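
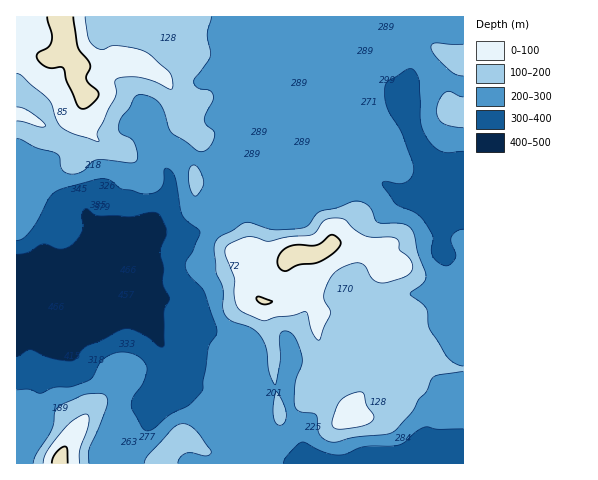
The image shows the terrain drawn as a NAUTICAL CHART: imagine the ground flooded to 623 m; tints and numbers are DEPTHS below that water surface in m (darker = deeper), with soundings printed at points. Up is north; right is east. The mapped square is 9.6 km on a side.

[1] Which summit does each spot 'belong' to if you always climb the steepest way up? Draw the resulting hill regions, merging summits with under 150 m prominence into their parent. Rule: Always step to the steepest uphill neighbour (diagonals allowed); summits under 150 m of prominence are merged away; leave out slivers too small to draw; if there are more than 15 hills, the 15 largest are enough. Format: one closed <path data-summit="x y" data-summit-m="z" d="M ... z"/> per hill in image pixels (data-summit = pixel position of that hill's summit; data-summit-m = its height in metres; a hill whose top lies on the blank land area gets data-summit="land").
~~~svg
<path data-summit="land" d="M372 60l-105 105-25 11-10 6-13 21-1 14-8 9-21 8-42-1-5 3-17 19-71 29-14 14-5 12 20 0 68-28 9 5 5 6 4 12 10 16 10 22 7 5 14 4 7 6 1 10-4 8-35 34-2 11-6 10-22 17-1 16 314-1 6-14-8-1-1-21 25-29 8-2 0-106-12-5-9-41 5-27 9-18 7-9 0-18-23-3-13-8-14-24-7-22-9-14-4-13-20-22z"/><path data-summit="land" d="M411 16l-394 0-1 296 18-3 6-11 14-14 71-29 17-19 5-3 42 1 21-8 8-9 1-14 13-21 10-6 25-11 105-105 2 6 20 22 3 6 10-12 7-21-5-22 3-7z"/><path data-summit="land" d="M123 282l-68 28-24-1-15 4 1 151 102 0 2-16 22-17 6-10 2-11 38-38 1-10-2-6-27-13-10-22-10-16-4-12-5-6z"/><path data-summit="463 56" data-summit-m="498" d="M463 16l-51 1 0 15-3 7 5 22-7 21-11 13 4 10 7 10 7 22 14 24 13 8 18 2 5 0z"/>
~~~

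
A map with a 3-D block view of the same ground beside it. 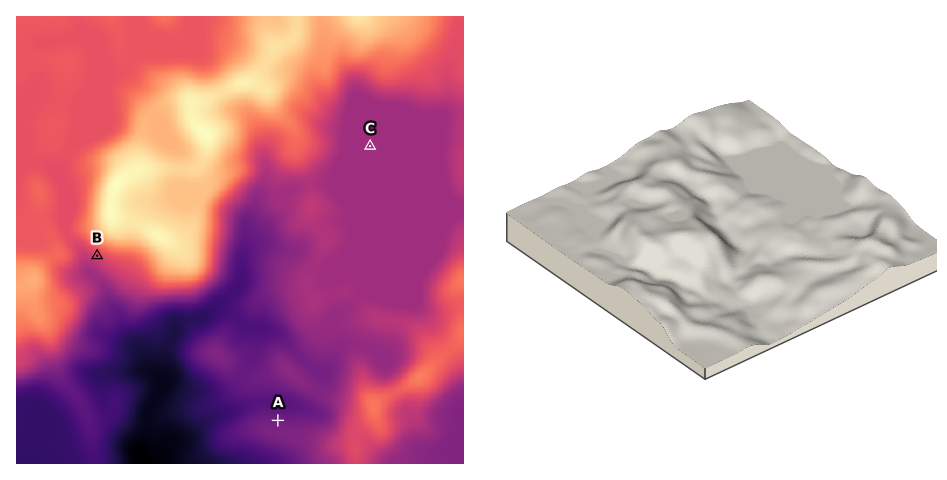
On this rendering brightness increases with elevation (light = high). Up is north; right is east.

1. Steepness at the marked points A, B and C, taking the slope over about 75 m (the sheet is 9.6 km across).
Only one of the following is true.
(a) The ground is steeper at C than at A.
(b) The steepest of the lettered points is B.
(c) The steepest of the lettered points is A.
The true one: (b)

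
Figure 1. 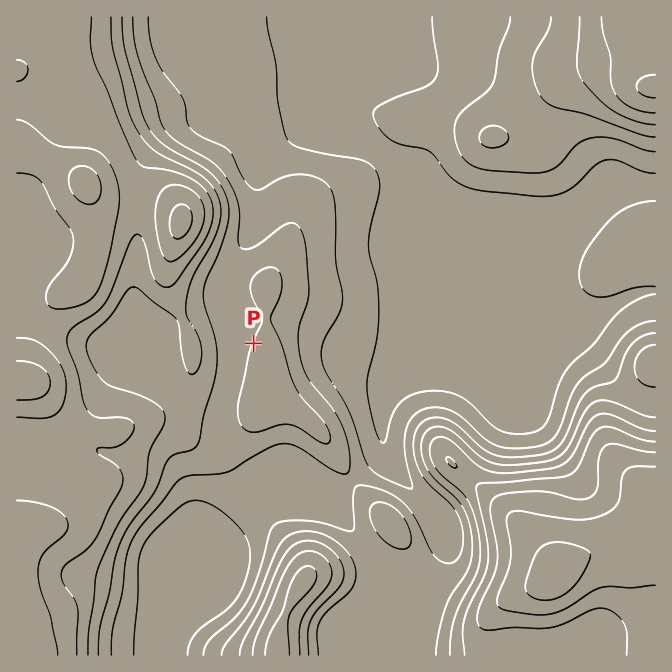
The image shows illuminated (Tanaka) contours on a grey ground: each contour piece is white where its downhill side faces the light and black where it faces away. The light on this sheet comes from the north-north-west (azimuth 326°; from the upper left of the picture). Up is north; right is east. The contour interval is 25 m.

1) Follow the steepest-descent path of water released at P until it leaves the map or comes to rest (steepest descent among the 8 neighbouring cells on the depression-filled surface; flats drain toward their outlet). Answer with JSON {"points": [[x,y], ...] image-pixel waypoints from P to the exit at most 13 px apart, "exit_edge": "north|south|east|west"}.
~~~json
{"points": [[254, 343], [240, 343], [229, 332], [229, 318], [229, 305], [229, 292], [229, 278], [234, 265], [240, 252], [249, 238], [254, 225], [255, 212], [255, 198], [255, 185], [255, 172], [268, 158], [282, 145], [295, 132], [307, 118], [320, 105], [322, 92], [322, 78], [322, 65], [322, 52], [322, 38], [322, 25], [322, 17]], "exit_edge": "north"}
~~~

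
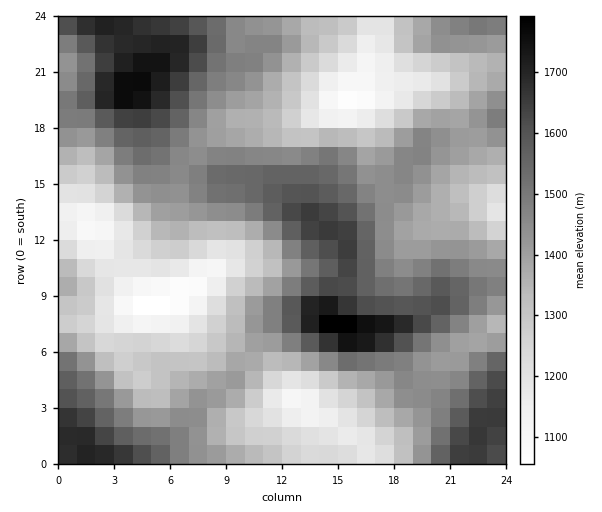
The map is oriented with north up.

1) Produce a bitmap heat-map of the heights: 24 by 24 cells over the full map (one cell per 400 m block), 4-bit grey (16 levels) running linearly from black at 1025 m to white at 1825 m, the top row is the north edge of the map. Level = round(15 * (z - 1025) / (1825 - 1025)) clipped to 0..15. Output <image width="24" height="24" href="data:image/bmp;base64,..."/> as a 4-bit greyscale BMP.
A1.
<image width="24" height="24" href="data:image/bmp;base64,Qk2WAQAAAAAAAHYAAAAoAAAAGAAAABgAAAABAAQAAAAAACABAAATCwAAEwsAABAAAAAAAAAAAAAAABEREQAiIiIAMzMzAERERABVVVUAZmZmAHd3dwCIiIgAmZmZAKqqqgC7u7sAzMzMAN3d3QDu7u4A////AM3cuph2ZURENFisy8y6qZhlVEQzNGeby8upd4hlQyIjRneazLqXZnh2UyI0V4iJvKmFVWZ3ZDRWd4iIq5hlVVVndmeJmZh3mnVERERWd5rN3LmHd1QyIiNGea3u7cuodlUxERJGeb3cu7u6l2UyERElZ5q7qZqqmWQzMzIjRXmrqYiZiEIjRVQzVoq8qHeIdyEjVmZmaKvMqHd3ZCIkZ3eImry7mHdmUzNGiIiZqruqiIdmVFVoiImqqqqpiIh2ZWZ5mYiIiIiYd4iHdoeaqph3ZlVmVniHeJmsy6h2ZlMiNFd3iZre3LmHdlMREjRWeIrO7cqYh1QhEjM1Z4nN3duZiGVDIkRVZpvM3dyoiHZUI1eId7zdzMuoh3ZlM1eImQ=="/>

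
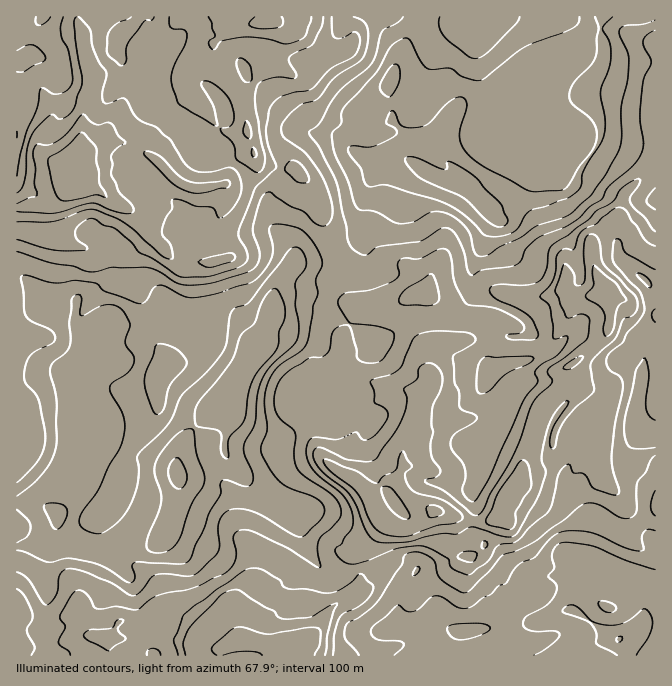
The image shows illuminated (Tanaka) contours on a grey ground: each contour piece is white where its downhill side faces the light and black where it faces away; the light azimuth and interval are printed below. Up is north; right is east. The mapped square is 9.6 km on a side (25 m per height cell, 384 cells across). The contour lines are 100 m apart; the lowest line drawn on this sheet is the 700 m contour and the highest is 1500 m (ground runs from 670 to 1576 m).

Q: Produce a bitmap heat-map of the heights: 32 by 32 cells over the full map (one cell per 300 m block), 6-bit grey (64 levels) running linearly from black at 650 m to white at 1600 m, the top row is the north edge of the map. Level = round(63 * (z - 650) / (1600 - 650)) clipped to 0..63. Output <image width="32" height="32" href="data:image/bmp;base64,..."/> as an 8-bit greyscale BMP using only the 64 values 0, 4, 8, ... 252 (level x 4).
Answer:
<image width="32" height="32" href="data:image/bmp;base64,Qk02CAAAAAAAADYEAAAoAAAAIAAAACAAAAABAAgAAAAAAAAEAAATCwAAEwsAAAABAAAAAAAAAAAAAAEBAQACAgIAAwMDAAQEBAAFBQUABgYGAAcHBwAICAgACQkJAAoKCgALCwsADAwMAA0NDQAODg4ADw8PABAQEAAREREAEhISABMTEwAUFBQAFRUVABYWFgAXFxcAGBgYABkZGQAaGhoAGxsbABwcHAAdHR0AHh4eAB8fHwAgICAAISEhACIiIgAjIyMAJCQkACUlJQAmJiYAJycnACgoKAApKSkAKioqACsrKwAsLCwALS0tAC4uLgAvLy8AMDAwADExMQAyMjIAMzMzADQ0NAA1NTUANjY2ADc3NwA4ODgAOTk5ADo6OgA7OzsAPDw8AD09PQA+Pj4APz8/AEBAQABBQUEAQkJCAENDQwBEREQARUVFAEZGRgBHR0cASEhIAElJSQBKSkoAS0tLAExMTABNTU0ATk5OAE9PTwBQUFAAUVFRAFJSUgBTU1MAVFRUAFVVVQBWVlYAV1dXAFhYWABZWVkAWlpaAFtbWwBcXFwAXV1dAF5eXgBfX18AYGBgAGFhYQBiYmIAY2NjAGRkZABlZWUAZmZmAGdnZwBoaGgAaWlpAGpqagBra2sAbGxsAG1tbQBubm4Ab29vAHBwcABxcXEAcnJyAHNzcwB0dHQAdXV1AHZ2dgB3d3cAeHh4AHl5eQB6enoAe3t7AHx8fAB9fX0Afn5+AH9/fwCAgIAAgYGBAIKCggCDg4MAhISEAIWFhQCGhoYAh4eHAIiIiACJiYkAioqKAIuLiwCMjIwAjY2NAI6OjgCPj48AkJCQAJGRkQCSkpIAk5OTAJSUlACVlZUAlpaWAJeXlwCYmJgAmZmZAJqamgCbm5sAnJycAJ2dnQCenp4An5+fAKCgoAChoaEAoqKiAKOjowCkpKQApaWlAKampgCnp6cAqKioAKmpqQCqqqoAq6urAKysrACtra0Arq6uAK+vrwCwsLAAsbGxALKysgCzs7MAtLS0ALW1tQC2trYAt7e3ALi4uAC5ubkAurq6ALu7uwC8vLwAvb29AL6+vgC/v78AwMDAAMHBwQDCwsIAw8PDAMTExADFxcUAxsbGAMfHxwDIyMgAycnJAMrKygDLy8sAzMzMAM3NzQDOzs4Az8/PANDQ0ADR0dEA0tLSANPT0wDU1NQA1dXVANbW1gDX19cA2NjYANnZ2QDa2toA29vbANzc3ADd3d0A3t7eAN/f3wDg4OAA4eHhAOLi4gDj4+MA5OTkAOXl5QDm5uYA5+fnAOjo6ADp6ekA6urqAOvr6wDs7OwA7e3tAO7u7gDv7+8A8PDwAPHx8QDy8vIA8/PzAPT09AD19fUA9vb2APf39wD4+PgA+fn5APr6+gD7+/sA/Pz8AP39/QD+/v4A////AIBwfIiUiHyEsMTIzMzQ1Kx8aGBYVFBMUFRQRDg0JBgseGh4iJCMgICgwMTEvLzAsHxoVFBMREBEUEQ8ODAoICB4ZHR4eHR8iIykvLispKSooIRoYFhUYFhUUEAsNEA4LGhUaHBkUFxscHyYpJiUjIiUmHxkaHSAaFxQSDw8PDg4VEhUTEBASEhMYHSMkIh8fJCQhGxoiJSIaFhIPDg4PERANDA4PDgsIDhMaICAdGyElKCkmJScmJSMeFhAQFBcWEQwLEREPCwYLERodGhYVGyItNTQzMS0uMiggGhgaHBkOCgsQFBEOCAgOFRYUExQZIzIzMjY0Kiw0LiYhHR8hHRIODQ4TEw4HBQsRERMXGyIuMzIyLSokJjMzKSMkJiIcGhIODRATDgUECwwPFhwiLzAtLzItKSMiKzIrJScnIR4cFg8NDhIRCgcMChEYHCQpJiYrMSwmISEmLisoJycfHRsWDw0NERURCwkJDRcdISEjJCYvLSgkISMrLCooKB0bGRUPDg8SFhYNCAcLGCIiISIjJSsuKCMhISgvKyopIB4XEw8OEBMXGBIMCQoWICIiIiQnKy4oIh0gIyotLSgiHhcSDw4NDxYZFxMLCA0aHyEgHyEmKygiHR0fJzAuJSEeGhcSDQ0QFRcXFhAHBg4YHR8dHSMoKCUhHx8hJi0rIyAaFxIPDhAUFBUWEgsICxUbHh4fICIiIiAfHiIoKjEoIRcTERERFBUTFRUTEAgLFRofISIkJCIeHh4gJCwvMzAlFxUVFRgcGhgdHRoWDg0UGx0dHyMmIRscHh4jLS81KyAaHR4gHx4fJSkqKCIYDxEYGRocHyEgGBUXGR4qLSsiIyIkJSQiIykrKCkpIxoSFBkYFxcZGhwVDhEWHCMrKCUmKSonJCUqLysoKSkiGRcaHRcUEhEUFg8GBQ0TFyImJiAyNDQwMjIuLCssLSYcHSAgFQ8ODQ4LBQMECAoNFB4hGS01Ojo2LywuMjExKSEhJB4SCwoIBQMDBAcLCwoMFR0bKzc8OzQvLzIsKissKSQiGA4KBwQDAwUKDAwMDAoPFRspMzg6NDEwLSgoKjAoIBsUDAoJBwUGCw0NDQwLCwwSGCMsLzQyMCwqJyorMCYdGRQPDAoKCQgMDg0NCwsLCxIZIScpLywsKCksLSovJyEdGBEOCw0OCgoODQwLCgkLEhkhIyQtKykoKi0rLSwqKCYfFxAJDQ8ODg8ODQ0LCAsRGB0fIy0pJigpLC0vKy0sKCchGQ0NEREUFA8NDAwLChAWHh8lLSUkJykrMDAuMDAsKCgfEw8UFhgYFREODAsKERghHycrJiMlKiwwNDY4NzMoIh4YFBUYGRsYFRQSDQsQEg="/>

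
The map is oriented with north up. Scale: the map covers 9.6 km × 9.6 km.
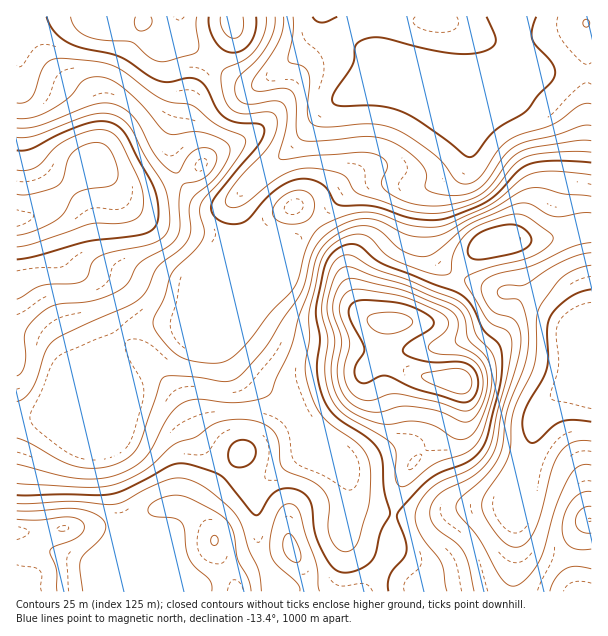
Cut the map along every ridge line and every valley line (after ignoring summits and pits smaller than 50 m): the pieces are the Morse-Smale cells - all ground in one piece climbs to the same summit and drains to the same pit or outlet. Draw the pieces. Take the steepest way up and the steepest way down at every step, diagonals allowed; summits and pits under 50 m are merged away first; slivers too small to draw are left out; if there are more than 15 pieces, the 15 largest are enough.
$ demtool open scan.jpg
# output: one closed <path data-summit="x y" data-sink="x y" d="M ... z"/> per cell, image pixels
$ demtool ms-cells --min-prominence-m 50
<path data-summit="458 381" data-sink="512 17" d="M591 16l-258 0 7 13 11 13 21 12 14 4 36 0 11 2-85 34-16 9-47 51-30 24-17 17-2 12 11 29-14 10-19 20-22 55-4 4-36-1-15 2-12 6-9 9 5 19 13 24 4 4 21-2 9 5 16 19 18 36 25 26 13 9 11 5 7 0 20-17 25-15 3-2-1-24 35 34 8 14 4 25 4 4 10 5 27 6 4-21 9-22 33-38 17-28 2-11 0-15-38-5-25-10-7-7-3-9 1-24 4-4 45-2 9-8 10-28 12-23 11-11 14-8 15-2 37 0 38-11 11-1z"/><path data-summit="17 219" data-sink="512 17" d="M332 16l-11 0-2 11-9 15-32 30-23 13-12-1-22-14-35-27-9-11-6 8-9 4-7 0-18-6-21-12-2-2-1-8-97 1 1 403 22-4 71-70 19-16 23-6 36 1 6-10 20-49 19-20 14-10-11-29 2-12 17-17 30-24 47-51 16-9 85-34-11-2-36 0-14-4-21-12z"/><path data-summit="17 591" data-sink="512 17" d="M116 342l-77 74-23 4 0 171 347 1 22-31 6-12 3-33-2-2-14-2-22-7-4-4-4-25-5-9-38-39 1 24-28 17-20 17-7 0-18-10-31-30-18-36-16-19-9-5-21 2-4-4-13-24z"/><path data-summit="458 381" data-sink="591 396" d="M591 229l-10 0-38 11-37 0-15 2-14 8-11 11-12 23-10 28-9 8-45 2-4 4-1 24 3 9 7 7 25 10 38 5-1 21-9 20-15 21-21 21-10 18-6 19-1 15 30 1 34-9 47-3 18-32 8-29 2-19 2-9 8-11 25-19 19 8 4-1z"/><path data-summit="590 519" data-sink="591 396" d="M572 386l-6 2-17 12-13 16-2 9-4 27-7 22-1 24-6 14-3 80 79-1 0-196z"/><path data-summit="17 591" data-sink="591 396" d="M522 476l-16 29-47 3-34 9-30-1-3 2-1 31-27 42 148 1 4-31 0-49 6-14z"/><path data-summit="231 21" data-sink="512 17" d="M320 16l-140 0-2 19 31 26 25 18 9 5 12 1 23-13 32-30 9-15z"/><path data-summit="458 381" data-sink="512 17" d="M179 16l-65 0 0 8 23 14 18 6 7 0 14-9z"/>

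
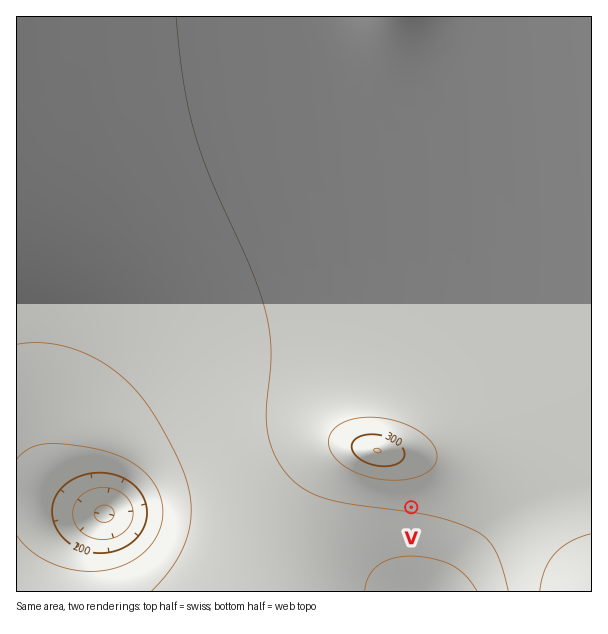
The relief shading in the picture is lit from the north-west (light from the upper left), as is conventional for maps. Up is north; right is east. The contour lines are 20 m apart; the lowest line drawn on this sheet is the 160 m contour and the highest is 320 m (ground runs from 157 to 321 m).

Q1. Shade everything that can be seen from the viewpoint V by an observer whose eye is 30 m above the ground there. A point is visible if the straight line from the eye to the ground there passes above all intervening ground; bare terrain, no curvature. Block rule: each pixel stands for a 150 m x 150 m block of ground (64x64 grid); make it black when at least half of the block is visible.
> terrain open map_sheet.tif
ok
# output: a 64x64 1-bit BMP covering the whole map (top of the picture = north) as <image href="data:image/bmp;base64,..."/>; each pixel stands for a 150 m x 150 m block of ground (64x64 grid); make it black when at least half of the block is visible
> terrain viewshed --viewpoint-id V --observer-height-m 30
<image width="64" height="64" href="data:image/bmp;base64,Qk0+AgAAAAAAAD4AAAAoAAAAQAAAAEAAAAABAAEAAAAAAAACAAATCwAAEwsAAAIAAAAAAAAA////AAAAAAD//////////////////////wB////////8AB////////gAD///////8AAP///////gAAf//////+AAB///////4AAH///////gAAf//////+AAB///////4AAH///////wAAf///////AAB///////+AAP///////+AB//AMH////A//wAAP//////+AAA///////gAAD//////8AAAP//////AAAAf/////4AAAB/////+AAAAH/////wAAAAf////+AAAAB/////gAAAAH////8AAAAAf////gAAAAB////8AAAAAH////gAAAAAf///8AAAAAB////AAAAAAH///4AAAAAAf///AAAAAAB///4AAAAAAH///AAAAAAAf//4AAAAAAB///AAAAAAAH//4AAAAAAAf/+AAAAAAAB//wAAAAAAAH//AAAAAAAAf/8AAAAAAAB//wAAAAAAAH//AAAAAAAAf/8AAAAAAAB//wAAAAAAAH//AAAAAAAAf/8AAAAAAAB//wAAAAAAAH//AAAAAAAAf/8AAAAAAAA//wAAAAAAAD//AAAAAAAAP/8AAAAAAAA//wAAAAAAAD//AAAAAAAAP/8AAAAAAAA//wAAAAAAAD//AAAAAAAAP/8AAAAAAAA//wAAAAAAAD//AAAAAAAAP/8AAAAAAAA//w=="/>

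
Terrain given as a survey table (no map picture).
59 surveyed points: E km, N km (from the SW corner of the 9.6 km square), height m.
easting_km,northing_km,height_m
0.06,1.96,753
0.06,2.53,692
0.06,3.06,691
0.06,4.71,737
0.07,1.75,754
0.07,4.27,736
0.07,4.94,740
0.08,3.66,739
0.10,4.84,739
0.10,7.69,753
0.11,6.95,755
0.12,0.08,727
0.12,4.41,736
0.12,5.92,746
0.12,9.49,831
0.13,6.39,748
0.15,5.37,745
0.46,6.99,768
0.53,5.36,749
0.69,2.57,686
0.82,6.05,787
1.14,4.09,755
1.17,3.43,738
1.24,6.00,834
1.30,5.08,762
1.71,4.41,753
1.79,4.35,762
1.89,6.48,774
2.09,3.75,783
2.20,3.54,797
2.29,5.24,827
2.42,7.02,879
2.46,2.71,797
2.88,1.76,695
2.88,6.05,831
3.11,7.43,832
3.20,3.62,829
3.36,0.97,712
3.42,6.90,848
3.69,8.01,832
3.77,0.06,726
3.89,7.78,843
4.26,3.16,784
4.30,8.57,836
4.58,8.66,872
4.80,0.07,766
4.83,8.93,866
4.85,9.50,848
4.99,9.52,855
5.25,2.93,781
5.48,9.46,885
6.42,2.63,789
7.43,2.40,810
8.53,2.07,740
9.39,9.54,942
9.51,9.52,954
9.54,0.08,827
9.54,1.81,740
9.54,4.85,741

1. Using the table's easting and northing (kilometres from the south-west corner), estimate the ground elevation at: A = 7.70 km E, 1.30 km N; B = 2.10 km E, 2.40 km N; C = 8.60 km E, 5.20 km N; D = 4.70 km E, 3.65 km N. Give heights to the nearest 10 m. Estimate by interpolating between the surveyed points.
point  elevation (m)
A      830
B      770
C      740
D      820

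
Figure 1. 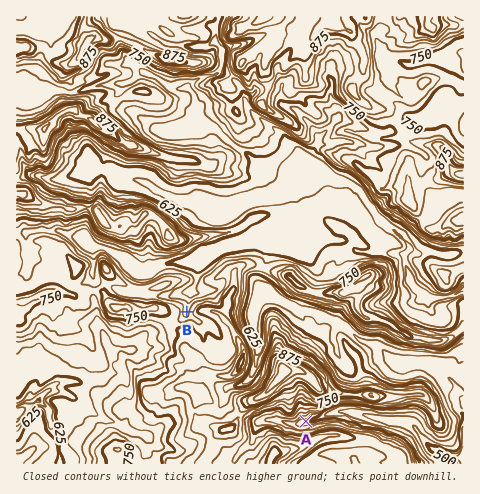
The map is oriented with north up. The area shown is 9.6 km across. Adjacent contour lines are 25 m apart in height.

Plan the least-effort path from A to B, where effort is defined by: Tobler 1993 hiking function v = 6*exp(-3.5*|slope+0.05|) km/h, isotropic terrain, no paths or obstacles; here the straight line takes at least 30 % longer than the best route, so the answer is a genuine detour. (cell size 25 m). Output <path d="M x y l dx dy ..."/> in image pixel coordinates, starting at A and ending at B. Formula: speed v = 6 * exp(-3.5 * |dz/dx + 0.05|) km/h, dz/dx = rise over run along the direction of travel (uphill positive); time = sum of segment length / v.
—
<path d="M306 421l-14 0-12-5-2-3-2-1-25 0-5 2-5 0-18-9-1-1-11-21-1-4-9-18 0-8-2-5 0-4 2-4 0-5-7-14-5-5-2-4"/>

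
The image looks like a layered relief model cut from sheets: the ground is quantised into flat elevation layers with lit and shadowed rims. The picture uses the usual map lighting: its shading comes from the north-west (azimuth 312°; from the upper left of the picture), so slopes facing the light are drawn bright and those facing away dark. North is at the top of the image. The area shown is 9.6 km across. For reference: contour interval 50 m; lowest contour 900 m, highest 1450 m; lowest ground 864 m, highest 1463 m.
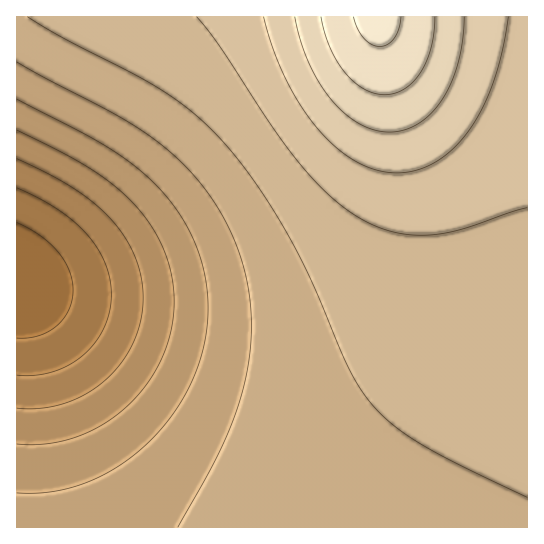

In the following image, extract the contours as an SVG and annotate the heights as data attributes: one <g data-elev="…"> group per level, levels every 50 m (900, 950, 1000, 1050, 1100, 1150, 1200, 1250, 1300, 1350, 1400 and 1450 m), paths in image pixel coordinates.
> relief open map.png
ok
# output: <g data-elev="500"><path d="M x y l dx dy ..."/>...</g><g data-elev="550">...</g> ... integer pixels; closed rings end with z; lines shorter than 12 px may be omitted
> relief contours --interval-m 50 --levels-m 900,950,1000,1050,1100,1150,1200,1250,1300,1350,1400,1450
<g data-elev="900"><path d="M17 222l23 13 18 17 11 18 4 20-1 11-3 9-6 9-6 7-8 5-11 5-21 2"/></g><g data-elev="950"><path d="M17 188l40 21 16 12 14 13 11 15 7 14 5 15 1 16-1 17-6 16-9 15-12 13-14 10-16 7-18 3-18 0"/></g><g data-elev="1000"><path d="M17 159l32 15 25 15 20 14 17 16 14 18 10 20 6 20 2 21-2 23-8 22-12 20-16 18-20 14-22 9-22 4-24 0"/></g><g data-elev="1050"><path d="M17 130l45 22 28 17 25 17 20 19 16 21 13 24 8 25 2 27-3 29-10 28-15 26-20 22-24 18-27 12-29 7-29 0"/></g><g data-elev="1100"><path d="M17 99l65 34 29 17 27 19 23 21 20 27 15 29 9 31 3 32-4 36-11 35-19 33-25 29-30 24-33 17-17 5-18 4-34 1"/></g><g data-elev="1150"><path d="M17 62l106 57 26 16 20 16 24 23 18 24 16 27 12 28 8 30 4 31 0 32-6 33-9 32-13 32-15 31-30 53"/></g><g data-elev="1200"><path d="M27 17l36 21 94 49 26 18 25 21 18 19 19 23 36 55 28 54 40 92 11 20 13 16 21 21 28 19 39 21 66 31"/></g><g data-elev="1250"><path d="M197 17l21 27 53 81 27 37 32 34 15 12 16 11 16 8 17 5 17 3 19 0 32-6 65-21"/></g><g data-elev="1300"><path d="M264 17l9 32 12 29 16 28 17 23 19 19 20 14 20 8 20 3 20-3 18-8 18-13 16-19 14-23 11-26 8-31 6-33"/></g><g data-elev="1350"><path d="M295 17l5 22 8 23 11 20 12 17 14 14 14 11 15 6 16 2 15-2 14-7 12-10 11-14 9-17 7-20 5-23 1-22"/></g><g data-elev="1400"><path d="M321 17l9 30 15 25 9 10 9 7 11 4 11 2 10-2 10-4 8-7 8-10 6-11 4-14 4-30"/></g><g data-elev="1450"><path d="M353 17l5 12 5 9 8 6 8 2 8-1 7-7 5-9 2-12"/></g>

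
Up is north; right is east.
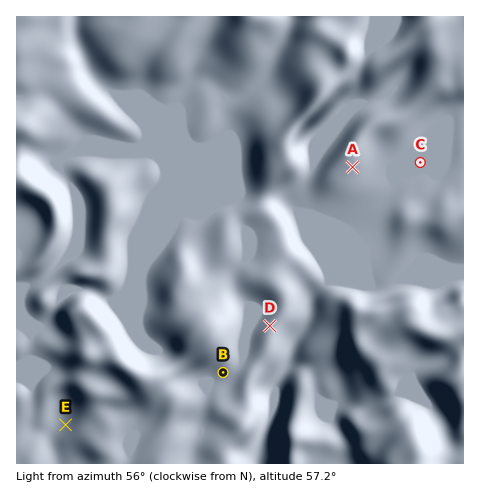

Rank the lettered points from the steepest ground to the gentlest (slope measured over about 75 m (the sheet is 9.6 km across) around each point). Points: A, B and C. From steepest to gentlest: A B C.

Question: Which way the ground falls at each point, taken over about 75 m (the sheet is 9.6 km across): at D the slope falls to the NW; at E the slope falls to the W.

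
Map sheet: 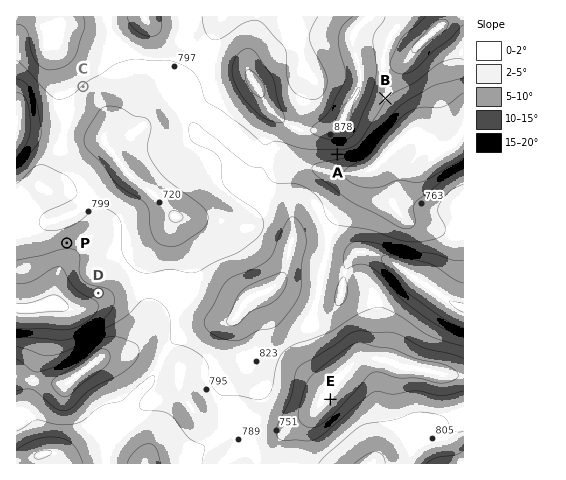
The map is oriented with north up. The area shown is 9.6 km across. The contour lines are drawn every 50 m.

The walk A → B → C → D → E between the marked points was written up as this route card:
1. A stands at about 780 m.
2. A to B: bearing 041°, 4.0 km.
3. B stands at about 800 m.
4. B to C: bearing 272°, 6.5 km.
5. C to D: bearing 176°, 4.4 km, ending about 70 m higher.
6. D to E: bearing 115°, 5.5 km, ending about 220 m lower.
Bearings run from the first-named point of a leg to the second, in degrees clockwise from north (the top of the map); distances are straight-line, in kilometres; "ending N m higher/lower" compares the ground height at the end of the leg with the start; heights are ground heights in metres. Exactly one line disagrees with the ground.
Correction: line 2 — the distance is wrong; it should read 1.6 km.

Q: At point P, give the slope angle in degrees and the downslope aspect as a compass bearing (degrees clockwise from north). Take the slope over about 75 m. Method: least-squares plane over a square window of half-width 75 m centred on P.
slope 7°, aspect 349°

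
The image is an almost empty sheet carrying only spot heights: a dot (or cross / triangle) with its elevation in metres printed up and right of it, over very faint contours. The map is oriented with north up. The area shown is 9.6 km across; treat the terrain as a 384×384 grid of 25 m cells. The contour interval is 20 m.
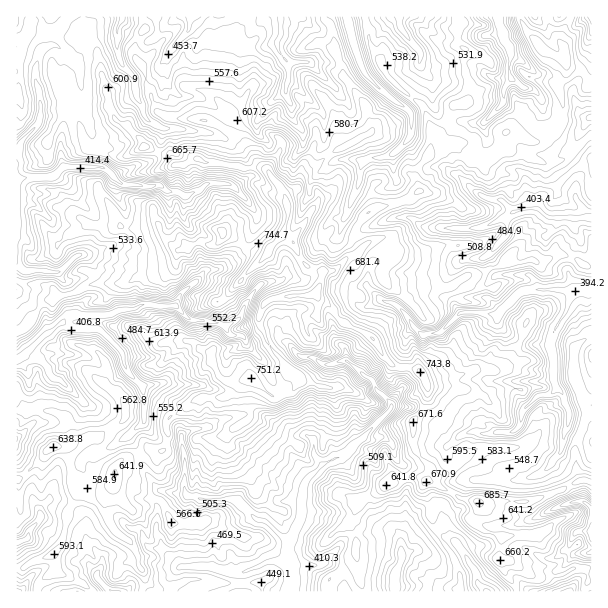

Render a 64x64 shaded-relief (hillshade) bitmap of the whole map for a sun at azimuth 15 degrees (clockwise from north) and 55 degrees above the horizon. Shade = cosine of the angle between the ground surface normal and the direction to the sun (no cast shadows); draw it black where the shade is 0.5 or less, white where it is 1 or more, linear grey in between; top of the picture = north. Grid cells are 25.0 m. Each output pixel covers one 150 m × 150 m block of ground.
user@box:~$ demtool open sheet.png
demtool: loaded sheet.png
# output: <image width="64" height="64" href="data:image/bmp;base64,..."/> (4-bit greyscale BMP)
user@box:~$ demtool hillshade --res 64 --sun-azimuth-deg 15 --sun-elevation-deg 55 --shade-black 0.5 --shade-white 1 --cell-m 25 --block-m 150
<image width="64" height="64" href="data:image/bmp;base64,Qk12CAAAAAAAAHYAAAAoAAAAQAAAAEAAAAABAAQAAAAAAAAIAAATCwAAEwsAABAAAAAAAAAAAAAAABEREQAiIiIAMzMzAERERABVVVUAZmZmAHd3dwCIiIgAmZmZAKqqqgC7u7sAzMzMAN3d3QDu7u4A////ACiXVFrrIUZ6u6mZqqqZiamImYiaqpZ5q7q5MRhkRCJnV5hni8lEVYq7u7u7u7uqqYm6iJqZl5qrq7gxSGd3ZGiXiJu7h3hmqqu7u6mZq8qpmrqImZiZqrqcpBJ3mrqqrLqZmql3iYm6qId3eHZ5qph2iYmqmJqrqJxzR6q7qrzezcqpmZd3e7qGZmaIdneKmGVHmaqpmJl3ulaau6l4q7ybmrmZhlabqWVlZ3d4maqZiHaJqqqHdlmmVmmZh3d7u1iaupmGasqJVmVmeKzMuZmquHmqqnd1aXQkeru7qHerdqqZmYabhohpmZiKzdyHiqqqmZmYd2WJdFiZq8zdlFiHiImYd5dnmIzd3czLh3mamIiIh3d3Z5l3h4iZic3cmJp4modnh5upvd7u7chGmqqWVnmGVmZXl2eJqqmHV7zYmXiYiIiJqqrMy6mZdGiZqYZnm7hTVkVkes3d3cymNGGIiIeamYmpqYmWU0Q1iYmZmKvNuHZlVVe93u7d3dymI6eIiKqZmZqmZ4ZUVEeZmZmbve2YqqiJm6q7u7u7zMqayYeJqqqqmoeGhmVVaJmYiHq92ou7ypq7mIiZmYmsu826h2iaq8uqeHeWZmVniIiWiJu6q5zHi8ypiJiIiIm6vJiIeJmqzMqamZVXZ3d4iIeYZ5q6vZWLu7uqmZmZiLq7iavMupmsy7uqhniId2eIi6h2aKrKVpqprM3d3bmZq6ppvdzLu5is2olnmpl2ZoiZhmVWaaU3mZiavMzMy6qrqWiruszMuXu3lzaJmZh3d2VUVEUlh3mpmYiIdXvKupuYh4mbzcupmaeoRFVomYYzM0RDVDFam7mJmYdmmbvMuoiqqrzcqIm7qKmHZlZ4cxACQyRSNWqHhnmYh3qpnN3Haby83thmesy6u7u6l2ZUZSIRFDN8siRVeIiIq6hazbV6zM3tdGec3Zm7u7mIdmm5dSV4i91QNUeZmau7uaisg5vczbZGir3oNXiHZWmZq6iJnO3d5wARObqrqqqZqapVq9vKZGm7vbI0RmVWq6rMmL3u7v2AA0WMy7u6mYh3mmiru7h4q7rMdYdlZni8zdt63tt6xQAJzM3Lu8y7uqqqeKuKqJmZrNtWZnZni7zetYzZQDZhAWzd7t27zMzLzcpoqUaamLze1SNHmIrN3uxVvIIViDIlu83v7svM3duqqXmoY3qt7u1jNay73u7+xCi5Znh0AnvLvNq8y7zeyYeJmrqXV5y7uYmt7c3/7sd1SZh3h3Ra3tusYUfN3NyYmHiru6p0SJh3rN7t7+hCAnZoh3iYl83t3cgnhZ3Lqqq6h5u8u5VEVUNHmrzNYRATOHhmV4mLzLzdkou5Zoh3q83Kq7y6mIVEVCABIQNXiaYziqmIiay6qpU3u7plZmR6zu26u5mrzJd3ZDIAAEq7qUCLzMu7qqm4NIq6qYh3d1erqpmZvM3smYmZh2VjF5mplSeau6uHiZdpqqqqupmrl3ZFeGXLu5mauqqpmYZSWJqqMUeXi7l4eJmZmqvMzLqHU1aHRYZkN7y6qZmZh2MzR4mFWHfN7ah5qYiaqqvdyndnmYaJiYVleYmamZh3ZTEUaamHat7tyoiamqqph4i7uqvLmruqh5dEZniYh3maZkR6u6aKvMzLuZmrzMy6mXvLvMy8ypdouXZmZnh3q82oiJu7uamKurrMy7zN3u7tysu7vMy6hnu5iImImYjM25m7uruqq3iqu6vN3Lqqqaq8u8y8zLx3qoibqZu5is3bvMzMuYmcpoq6mIq6ZVRDNHqs3MqpqomoiruYrJic3dy7vd2nV6vIeKuql2RFRFibupm6lmiHiYm8yoncvO7ty7vO61RYucuYi7vLqHZnnN2pZnd3iYWJrN24m+7u7rhmm961R3vazMqKu7zKmqu8t0RndmiZh5q826ve25dDAAI3hjR3ne29y6m6u7m8zMpiRmd2V4iJh3aaze6SIzEBIxAAJofO7bzMy7zcqsy7pkV4iGZnd4p2RGh3ZAFGZ3iGZomrnNzdy6vLrN27yphlaJh3Z4iHinZ4dSIiR2NJvMzd3dzO6q3LqYdomry6mIiaqXeImZmIWJmHeJmZh5vd3u7cu926rMq5h1VVnKqqmaq5mZmYmqdKq4iKqYd77t3dy6qs7K7dqrq6mIh7mKqrvLmZqqmJuVe6mJqYZ53sqZh4mrzc3uubu7y6q6qIu7u8u7q7upmshpmYmpZr3cZoiJq7u73d2qyry6vN23nLmZi8y6u6qaqYmImqh6zdiLu7zKq6rN3Ku5zKnO7oS8mYh3y6u7mahpqniaqIu8x7zLu6q7qZzamorLi97XKMurqpibrdqJp1q5aKqoi6uovKmqvMy4eLqXnbiu7EKMy7u6upvdpmmXa7h5qpiczJnLmbzMzMupmnnceN7DKszKqprMm8ZniXiKqIqqmLzbaruszMzMzMy6rdh73UKbzLmYm7mKd4d4ebqZmrqZzNZqq7vMzMzN3cmrh5zZJ6qrqIiZh5qqRGiaupmrqZrMpquay7u7u7zdtmVnnMVau7uHd4mry6MmmavKmKqJmsypu7msu7u6u7uXh3m8tIvN2VaIrN3bUVq6u8qZmZmqu6qpupvLqqqrqqqruryVrM21aZmrzMgSrLvKupqqqqqpqpmrqsu7qqu6qaupzHa8zHeqmZmatRfcvMy6msuqmqi6q6rLu7u6qrqpqnnMZ7zKermZmZuzG+vNvM"/>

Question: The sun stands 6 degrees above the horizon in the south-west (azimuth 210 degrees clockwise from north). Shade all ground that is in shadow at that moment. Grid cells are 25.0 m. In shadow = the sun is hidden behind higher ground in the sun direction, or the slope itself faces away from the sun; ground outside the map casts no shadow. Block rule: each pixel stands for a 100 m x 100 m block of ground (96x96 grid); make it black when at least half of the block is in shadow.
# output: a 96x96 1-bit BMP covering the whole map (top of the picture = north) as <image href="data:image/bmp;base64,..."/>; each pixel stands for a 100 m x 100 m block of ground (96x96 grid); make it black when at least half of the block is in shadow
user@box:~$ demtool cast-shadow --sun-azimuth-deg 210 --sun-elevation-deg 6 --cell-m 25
<image width="96" height="96" href="data:image/bmp;base64,Qk2+BAAAAAAAAD4AAAAoAAAAYAAAAGAAAAABAAEAAAAAAIAEAAATCwAAEwsAAAIAAAAAAAAA////AAAAAAAABgAAAAAAHgAcCAAAHgHAAAAAHgC8EAAAfgH///AADgM4AAAB/gf///h8ByQ4A/CB/gf/8Pg8AAA4CN/h8AfAADgAARBwd//4pA+AIAAAAxBw/j/+wA+AAAAAAQDgfDt6gB+AADAAYAHAEB8ggD8AA/BAcAAAYD8EAH8AD/A4MAAD/z8AAPsAH/A4AAAAf8MAAMY/n+AAAAAAP/EwAAB//8YAAAAAE/8gAB5//h4AAAAAAP8AAD7//B4AAAAf/D8AADf//AIB4AB//4YAAAf/MBgP4AH///AAAAY4ADA/5Af///iAAExYACA/zZ/////AAEAYAAAf3+M////AAcAQAAAP24eD//uAA/AwAADH84+B//cAAfA4BgDD5x/wQPcPgPvwDADB/x//4HcP4H8wAAPAfgH/+HsP/D83gAHAIAB/+HgP/h5zgAAACBAP/DgD/w4AEGAABwAGPfgA/xwAAMAAA+AAffgD/hxAAAAAA+AAf/gH/jwAAAAADAAA//hv+Dx4AAAAPAAB9/B/8H//4DAA/EAG4/D/wP//gGA/+Ad///H/gfwAAOD/+A///+P/hvgAIeH/+A/AB+P+D/AAIef/8P//A+d8ff4Af+//4///8+M78/AAf8//x////8M4B+ABf5/PB////8EeP+AD/z4fD////8AO/8GP/jx8H///88wD/4ff/nhgP///4ewB/5///HAZ////4e0Af////CAb////4/8AP///ngCX////8DcAAP/8DgAX//////MAAA/8RgAP//////sBAAA6wP8f///+f/sDwAAfwP////x+H/gP8AAH4H/f8fkfg/D/wAAAPB/f8/vD/BD/jAAA/A4bsfn8YHD//AAQAAB8ADH/AAAA/AAAAAD+AAD/AQIwfAAAAAH/ACAfj55gAAAAAAH/gPgD9/4AAAAtg2P/4P////4CAABfD2X///////4GAAD+Pyb/////7/8OACD/+wP/3/////8MGGH//4P/j/+H//8YOGH//4O/w/gH//gwcOH/fwf//AA/5wQP4c//fwf3/4D/wwwB4////wf7/4P/gBgfw////g/7/5/8AAA/z//h/p//55/4AAAf/+AAAD///z/wEAAD/8wAAD///3/gcAAB/wAwfn/////AAAECAAAz/////+MAAYADAAD/////x+AAAAADCAf////8A/ACAAAyAAf////8AfAGAAAYAA//////A+A+AAIYAB//////z+J+MAMAAH/D////n+Y/4A8QAP//////n+4D444wAP/3////n84B5wxwAf//////v94A7xxwAf//f////7/D3xh4Af/g/////37B/xjwAf/n/////v5P/hBwAfvP/////f4P+AFwA/vf////+/wP5gFwQ/Pf////8/gM7AcQw+XP////4PgB+A8Bg+zv////4/gD8A8DA+5///8n7/Af8E8AB+8///8H3+A/4N8AB/Oe//833+A/478AA/HOD/9n38wf5/8EAff+Af+Hn9gP5/8ez+c+cP+Pn/A/z/8="/>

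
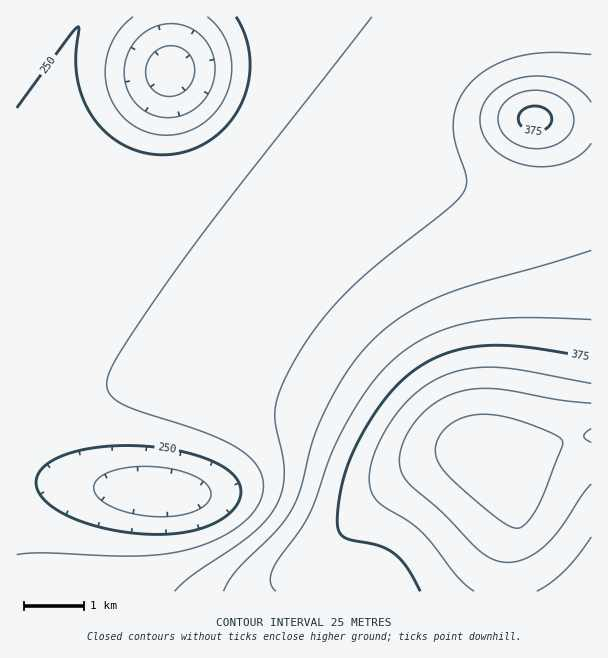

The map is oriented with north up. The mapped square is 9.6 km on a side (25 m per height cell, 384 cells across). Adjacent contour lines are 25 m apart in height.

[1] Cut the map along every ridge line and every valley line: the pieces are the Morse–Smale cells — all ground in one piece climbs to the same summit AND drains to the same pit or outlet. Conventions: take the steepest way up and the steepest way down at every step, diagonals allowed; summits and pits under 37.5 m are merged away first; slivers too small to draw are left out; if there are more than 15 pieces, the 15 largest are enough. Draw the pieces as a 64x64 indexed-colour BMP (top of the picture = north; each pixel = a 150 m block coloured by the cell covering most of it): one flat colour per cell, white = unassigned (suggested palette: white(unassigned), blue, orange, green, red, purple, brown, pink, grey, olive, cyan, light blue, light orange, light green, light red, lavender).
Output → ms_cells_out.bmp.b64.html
<image width="64" height="64" href="data:image/bmp;base64,Qk12CAAAAAAAAHYAAAAoAAAAQAAAAEAAAAABAAQAAAAAAAAIAAATCwAAEwsAABAAAAAAAAAA////ALR3HwAOf/8ALKAsACgn1gC9Z5QAS1aMAMJ34wB/f38AIr28AM++FwDox64AeLv/AIrfmACWmP8A1bDFACIiIiIiIiIiIiIiIiIiIiERERERERERERERERERERERIiIiIiIiIiIiIiIiIiIiIhEREREREREREREREREREREiIiIiIiIiIiIiIiIiIiIiERERERERERERERERERERESIiIiIiIiIiIiIiIiIiIiIhERERERERERERERERERERIiIiIiIiIiIiIiIiIiIiIiIREREREREREREREREREREiIiIiIiIiIiIiIiIiIiIiIiERERERERERERERERERESIiIiIiIiIiIiIiIiIiIiIiIhERERERERERERERERERIiIiIiIiIiIiIiIiIiIiIiIiIREREREREREREREREREiIiIiIiIiIiIiIiIiIiIiIiIiERERERERERERERERESIiIiIiIiIiIiIiIiIiIiIiIiIhERERERERERERERERIiIiIiIiIiIiIiIiIiIiIiIiIiIREREREREREREREREiIiIiIiIiIiIiIiIiIiIiIiIiIiIRERERERERERERESIiIiIiIiIiIiIiIiIiIiIiIiIiIiERERERERERERERIiIiIiIiIiIiIiIiIiIiIiIiIiIiIiEREREREREREREiIiIiIiIiIiIiIiIiIiIiIiIiIiIiIiERERERERERESIiIiIiIiIiIiIiIiIiIiIiIiIiIiEREhERERERERERIiIiIiIiIiIiIiIiIiIiIiIiIiIREREREREREREREREiIiIiIiIiIiIiIiIiIiIiIiIiERERERERERERERERESIiIiIiIiIiIiIiIiIiIiIiIhERERERERERERERERERIiIiIiIiIiIiIiIiIiIiIiIREREREREREREREREREREiIiIiIiIiIiIiIiIiIiIiERERERERERERERERERERESIiIiIiIiIiIiIiIiIiERERERERERERERERERERERERERERIiIiIiIiIiIhEREREREREREREREREREREREREREREREREREREREREREREREREREREREREREREREREREREREREREREREREREREREREREREREREREREREREREREREREREREREREREREREREREREREREREREREREREREREREREREREREREREREREREREREREREREREREREREREREREREREREREREREREREREREREREREREREREREREREREREREREREREREREREREREREREREREREREREREREREREREREREREREREREREREREREREREREREREREREREREREREREREREREREREREREREREREREREREREREREREREREREREREREREREREREREREREREREREREREREREREREREREREREREREREREREREREREREREREREREREREREREREREREREREREREREREREREREREREREREREREREREREREREREREREREREREREREREREREREREREREREREREREREREREREREREREREREREREREREREREREREREREREREREREREREREREREREREREREREREREREREREREREREREREREREREREREREREREREREREREREREREREREREREREREREREREREREREREREREREREREREREREREREREREREREREREREREREREREREREREREREREREREREREREREREREREREREREREREREREREREREREREREREREREREREREREREREREREREREREREREREREREREREREREREREREREREREREREREREREREREREREREREREREREREREREREREREREREREREREREREREREREREREREREREREREREREREREREREREREREREREREREREREREREREREREREREREREREREREREREzMzMzMzERERERERERERERERERERERERERERERERETMzMzMzMzMzEREREREREREREREREREREREREREREREzMzMzMzMzMzMREREREREREREREREREREREREREREREzMzMzMzMzMzMxEREREREREREREREREREREREREREREzMzMzMzMzMzMzERERERERERERERERERERERERERERMzMzMzMzMzMzMzMRERERERERERERERERERERERERERMzMzMzMzMzMzMzMxERERERERERERERERERERERERERMzMzMzMzMzMzMzMzERERERERERERERERERERERERERMzMzMzMzMzMzMzMzMRERERERERERERERERERERERETMzMzMzMzMzMzMzMzMxERERERERERERERERERERERETMzMzMzMzMzMzMzMzMzERERERERERERERERERERERETMzMzMzMzMzMzMzMzMzMRERERERERERERERERERERETMzMzMzMzMzMzMzMzMzMxEREREREREREREREREREREzMzMzMzMzMzMzMzMzMzMzERERERERERETMREREREREzMzMzMzMzMzMzMzMzMzMzMRERERERERERMzMzMREREzMzMzMzMzMzMzMzMzMzMzMxEREREREREREzMzMzMzMzMzMzMzMzMzMzMzMzMzMzMzERERERERERERMzMzMzMzMzMzMzMzMzMzMzMzMzMzMzMREREREREREREzMzMzMzMzMzMzMzMzMzMzMzMzMzMzMxERERERERERETMzMzMzMzMzMzMzMzMzMzMzMzMzMzMz"/>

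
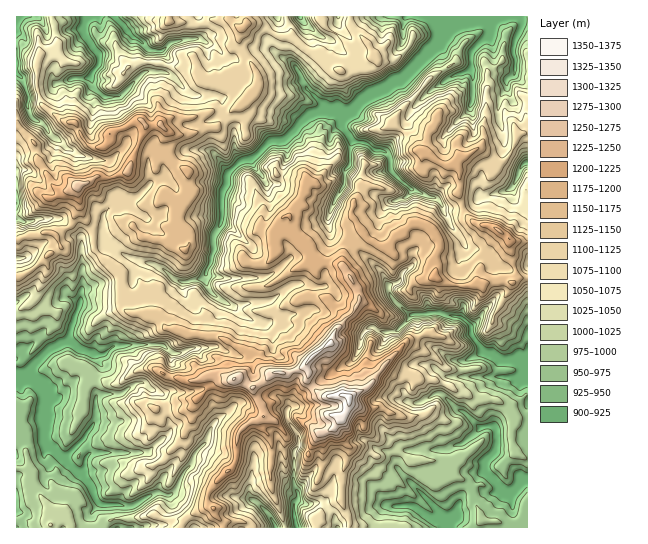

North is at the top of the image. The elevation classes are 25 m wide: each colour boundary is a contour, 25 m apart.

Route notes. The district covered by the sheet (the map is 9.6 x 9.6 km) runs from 900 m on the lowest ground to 1360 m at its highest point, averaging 1070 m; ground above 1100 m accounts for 37.5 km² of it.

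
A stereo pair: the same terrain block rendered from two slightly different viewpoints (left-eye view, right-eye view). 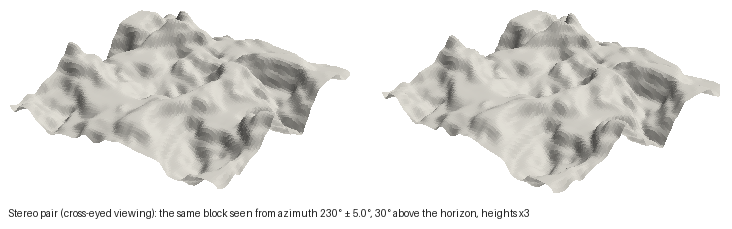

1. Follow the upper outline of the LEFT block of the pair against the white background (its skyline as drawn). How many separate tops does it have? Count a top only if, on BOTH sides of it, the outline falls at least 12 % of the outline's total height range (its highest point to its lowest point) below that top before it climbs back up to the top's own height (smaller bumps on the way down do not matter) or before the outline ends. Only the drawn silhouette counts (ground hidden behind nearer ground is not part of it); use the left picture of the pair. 2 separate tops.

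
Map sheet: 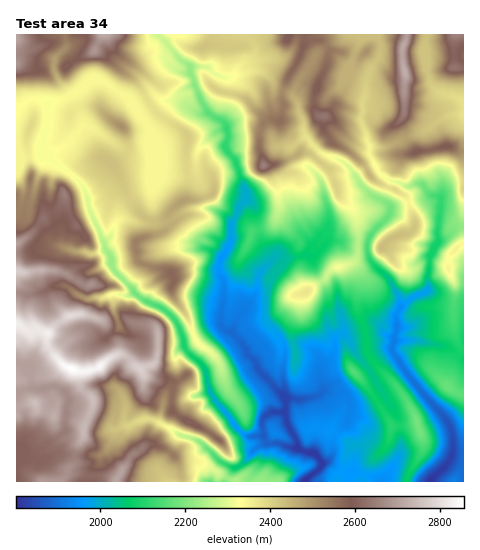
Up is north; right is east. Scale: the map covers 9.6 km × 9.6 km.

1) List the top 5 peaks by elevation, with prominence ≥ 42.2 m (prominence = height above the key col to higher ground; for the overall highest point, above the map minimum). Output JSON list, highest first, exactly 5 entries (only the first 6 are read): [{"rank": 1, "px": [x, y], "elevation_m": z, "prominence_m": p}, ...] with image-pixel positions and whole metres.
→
[{"rank": 1, "px": [73, 369], "elevation_m": 2857, "prominence_m": 1056}, {"rank": 2, "px": [35, 403], "elevation_m": 2751, "prominence_m": 57}, {"rank": 3, "px": [405, 72], "elevation_m": 2728, "prominence_m": 449}, {"rank": 4, "px": [264, 165], "elevation_m": 2652, "prominence_m": 216}, {"rank": 5, "px": [64, 194], "elevation_m": 2649, "prominence_m": 44}]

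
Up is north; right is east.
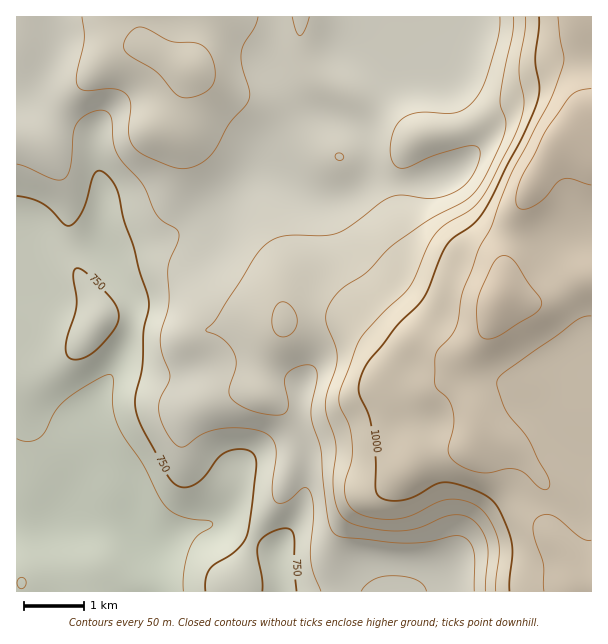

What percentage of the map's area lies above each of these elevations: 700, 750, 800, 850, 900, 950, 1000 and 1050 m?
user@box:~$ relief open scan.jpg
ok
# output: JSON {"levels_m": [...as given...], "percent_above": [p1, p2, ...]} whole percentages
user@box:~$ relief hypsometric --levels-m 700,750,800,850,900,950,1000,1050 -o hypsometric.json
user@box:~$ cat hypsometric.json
{"levels_m": [700, 750, 800, 850, 900, 950, 1000, 1050], "percent_above": [92, 82, 74, 47, 32, 27, 23, 12]}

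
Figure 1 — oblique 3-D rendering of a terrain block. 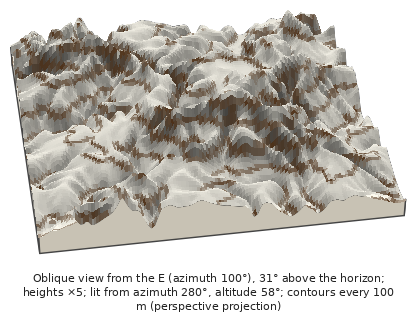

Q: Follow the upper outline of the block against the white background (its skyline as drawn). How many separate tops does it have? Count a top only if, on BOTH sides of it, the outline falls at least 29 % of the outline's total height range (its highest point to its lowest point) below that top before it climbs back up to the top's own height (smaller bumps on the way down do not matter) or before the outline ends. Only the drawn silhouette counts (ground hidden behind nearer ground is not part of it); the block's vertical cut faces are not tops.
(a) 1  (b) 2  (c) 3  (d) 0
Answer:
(d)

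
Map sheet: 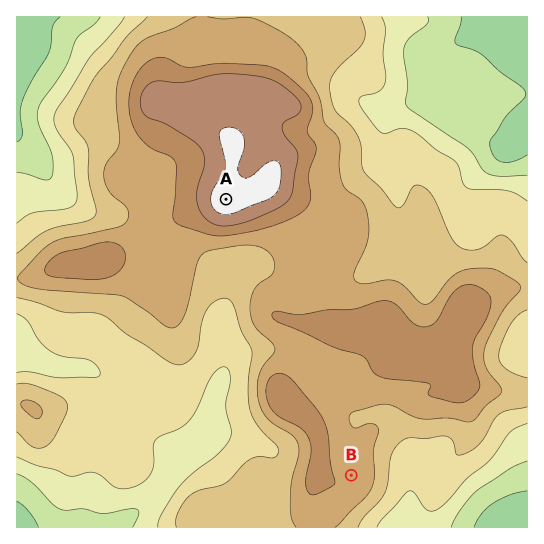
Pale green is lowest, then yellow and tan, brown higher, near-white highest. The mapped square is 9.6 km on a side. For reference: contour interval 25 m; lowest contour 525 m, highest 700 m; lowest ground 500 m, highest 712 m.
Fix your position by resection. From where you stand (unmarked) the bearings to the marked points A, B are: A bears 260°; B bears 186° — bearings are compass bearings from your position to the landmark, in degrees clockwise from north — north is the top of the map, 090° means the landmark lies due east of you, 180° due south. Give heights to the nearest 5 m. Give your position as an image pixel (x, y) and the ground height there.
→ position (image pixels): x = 383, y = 172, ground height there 590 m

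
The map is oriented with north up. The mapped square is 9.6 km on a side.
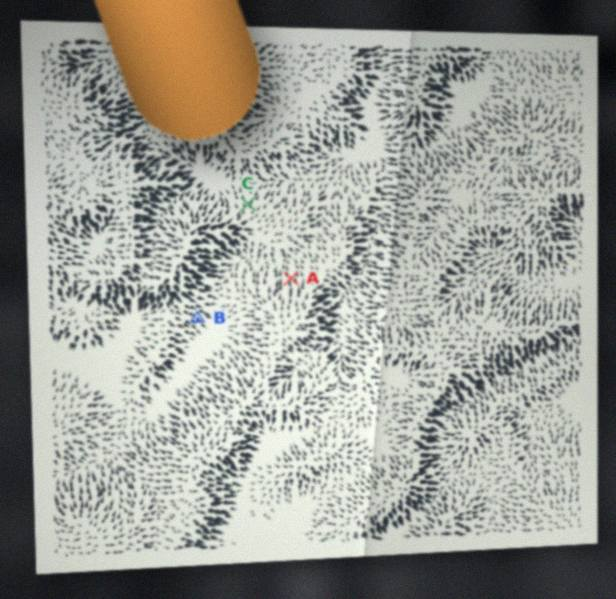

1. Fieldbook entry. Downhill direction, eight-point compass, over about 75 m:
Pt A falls N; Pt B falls SE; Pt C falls N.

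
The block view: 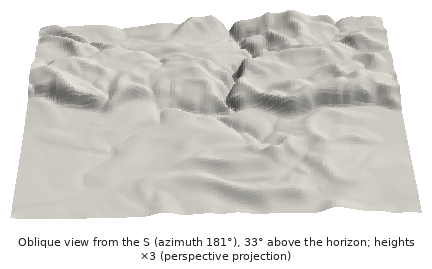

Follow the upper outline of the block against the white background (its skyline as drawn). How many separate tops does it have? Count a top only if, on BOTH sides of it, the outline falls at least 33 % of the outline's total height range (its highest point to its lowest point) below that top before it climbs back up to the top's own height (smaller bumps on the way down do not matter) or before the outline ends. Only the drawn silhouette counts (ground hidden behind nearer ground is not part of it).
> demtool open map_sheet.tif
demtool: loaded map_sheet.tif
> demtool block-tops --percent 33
1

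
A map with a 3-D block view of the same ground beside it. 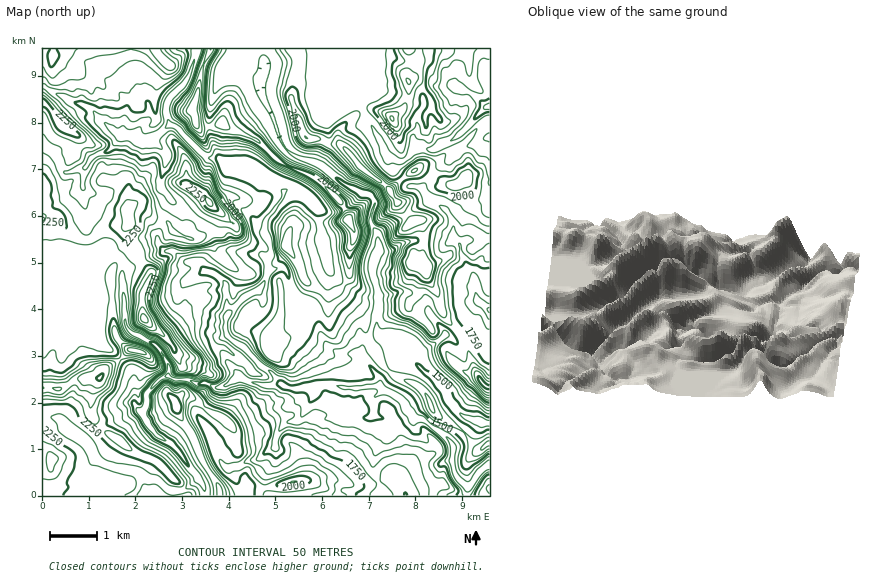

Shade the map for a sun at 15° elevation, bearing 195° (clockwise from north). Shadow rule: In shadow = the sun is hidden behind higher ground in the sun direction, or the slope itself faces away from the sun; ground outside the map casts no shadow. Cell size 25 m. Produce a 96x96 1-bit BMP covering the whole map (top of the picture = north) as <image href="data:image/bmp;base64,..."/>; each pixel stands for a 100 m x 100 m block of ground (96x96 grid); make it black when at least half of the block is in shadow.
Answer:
<image width="96" height="96" href="data:image/bmp;base64,Qk2+BAAAAAAAAD4AAAAoAAAAYAAAAGAAAAABAAEAAAAAAIAEAAATCwAAEwsAAAIAAAAAAAAA////AAAAAAAAAAA/gAAAAMAAADAAAAB/48AAAAAAAPgAAAPB48OAAAAAAfwAAAOHx8//AAAAB8YAAHAPz8///gAAD8cAAMAfj////wAAH4MAAAA/n////wAAH4EAAAB/H5///wAAB4AAAAH/P4///wBwAYA8AA/+PwP//wB4AYB+AB/+Phn//9h754D+AD/8fAhj//x/5w98AP/4eAAP//wDzg98Af/w+BAf//wD3g84B//g8DAf//gDvD8AA/+B8HsP//AD8H8AA/8B4PvP/8AD4f8AD/8D4/n//4AEB+AAAf4Bz/j//wAED8AAAP8GH/wH/wAYD4AAAH4GP/8D/gB4HwAAABYM/////ADwHgAAAAOf//////5APgCwAAH//////44AfAD8AAD////wAAAB/AP/AAB/9/zAAAAH+AP/4AA/D/+AAAAP8Af//AA4D/+AAAAD4C9//wBwH/4AAAABgG9//wDgf/wAAAAAAM8//4Pj//wAAAAAAE8//x/H/vgAAAAAAA8c/3/P//AAAAAABwcAf3+f/8AAAAAABwMAPv+//4AAAAAAAwMAPP5//wAAAAAAAAEADfj//wAAAAAAGAAAAfH//wAAAAAAEIEAAeP//gAAAAAAAAEAAOf/+AAAAAAAAQMAAOf/8CAAAAAAAw8AAMP/4DgAAAAAAQ4AAMP/wB4AAAAAAAAAAEH/xg4AAAAAAAAAAAH/wAIAAAIABgAAAAD/wAAAAA4ABgAAAAD//AAAAA4AAAAAAAB//ABwAB4AAAAAAAH/wABwAB4AAAAAAAP/gAEQAAwAEAAAAAP/AA8AAAAAOAAAAAP8AGcAAAAMPAAAAAH4AAAAAAAIH4AAAAPgAAAAAAAHn4AAAAXgAAEAAAADiYAAAAHAgAcAAAAAAIAAAABAgB4AAAIAAAAAAAAAADwAAB4AAAAAAAAAAHgAQB4AAAAAAAAYAPgn774B/gAYAAA4Afg/7/4B/gA8AAA4A/gf4P6B/gAcAAAQB/gP4H4A/AAIAAGAD/gPwP4P+AAAAAfAH/gHwf4f8AAAAAfAP/wDg/4f4AAAAA/A//xAB/w/gAAAAA/H//wAH/j/AYA/AB/f//wAP8H+B4A/hj////wA/4P8D/7QgP/5//wH/wf/h/5gH//B//wf/g//8/8gH//D//g/+B//+f8AD//D//B/8D///P8AB//D/+D+AH///38AH//H/4H8AP/h/58AP//P3AP4Df/gQc8A////AA/4///AAHYD//x+AD/4//+AADAH/8wcMP/w//8AABgP/gAAef/x//4AAA4f/ABgf//h/fwQB4c/+ABgf//D+Px4B8M/8AACP7/D+Hn4B8P/wAAOP/+D4AH4D43/gAAPP/8BwAD4D4j+AAAHP/4EwAB4HwDwAAAHf/gGAAAwPwBAAAAD/fAAAAAAPwAAAAABveAAAAAABAAAAAAAuOAAAAAAAAAAAAAAGEAAAAAGAAAAAAAIAAAAAAAOAAAAAAA8AAAAAAAAAAAAAAB+AAAAAAAAAAAAAAB/AAAAAAAAAAA="/>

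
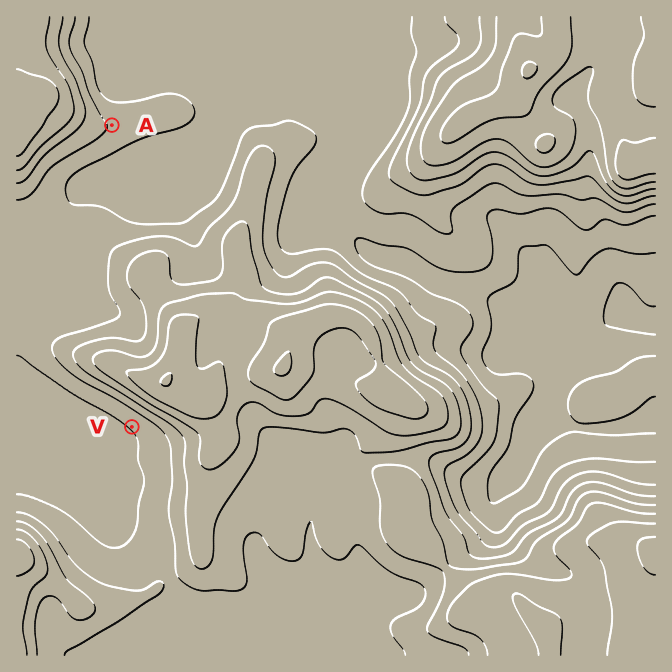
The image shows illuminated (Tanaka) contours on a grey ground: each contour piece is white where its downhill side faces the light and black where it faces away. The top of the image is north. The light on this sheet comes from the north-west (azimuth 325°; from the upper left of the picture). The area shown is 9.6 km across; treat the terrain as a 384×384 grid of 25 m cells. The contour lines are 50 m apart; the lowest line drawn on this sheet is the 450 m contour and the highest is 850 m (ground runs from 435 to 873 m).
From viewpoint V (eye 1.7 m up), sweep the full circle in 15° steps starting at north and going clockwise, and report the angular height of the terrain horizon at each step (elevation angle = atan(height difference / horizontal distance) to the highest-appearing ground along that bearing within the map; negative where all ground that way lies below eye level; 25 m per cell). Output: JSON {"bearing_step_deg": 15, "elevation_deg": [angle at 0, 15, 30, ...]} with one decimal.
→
{"bearing_step_deg": 15, "elevation_deg": [16.0, 18.5, 19.7, 19.2, 17.1, 13.7, 9.5, 7.9, 7.0, 4.9, 3.4, 1.0, 1.1, 2.3, 3.3, 4.8, -0.2, -0.2, -0.2, -0.2, -0.2, 3.3, 8.3, 12.5]}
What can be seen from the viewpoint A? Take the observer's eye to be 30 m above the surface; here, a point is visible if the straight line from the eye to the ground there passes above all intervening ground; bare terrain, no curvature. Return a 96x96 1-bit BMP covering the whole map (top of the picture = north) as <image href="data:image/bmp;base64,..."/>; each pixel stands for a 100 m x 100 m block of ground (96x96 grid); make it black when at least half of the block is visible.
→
<image width="96" height="96" href="data:image/bmp;base64,Qk2+BAAAAAAAAD4AAAAoAAAAYAAAAGAAAAABAAEAAAAAAIAEAAATCwAAEwsAAAIAAAAAAAAA////AAAAAAAAAAAAAAAAAAAAAAAAAAAAAAAAAAAAAAAAAAAAAAAAAAAAAAAAAAAAAAAAAAAAAAAAAAAAAAAAAAAAAAAAAAAAAAAAAAAAAAAAAAAAAAAAAAAAAAAAAAAAAAAAAAAAAAAAAAAAAAAAAAAAAAAAAAAAAAAAAAAAAAAAAAAAAAAAAAAAAAAAAAAAAAAAAAAAAAAAAAAAAAAAAAAAAAAYAAAAAAAAAAAAAAA4AAAAAAAAAAAAAADwAAAAAAAAAAAAAADwAAAAAAAAAAAAAADwAAAAAAAAAAAAAADgAAAAAAAAAAAAAADgAAAAAAAAAAAAAADAAAAAAAAAAAAAAAAAAAAAAAAAAAAAAAAAAAAAAAAAAAAAAAAAAAAAAAAAAAAAAAAAAAAAAAAAAAAAAAAAAAAAAAAAAAAAAAAAAAAAAAAAAAAAAAAAAAAAAAAAAAAAAAAAAAAAAAAAAAAAAAAAAAAAAAAAAAAAAAAAAAAAAAAAAAAAAAAAAAAAAAAAAAAAAAAAAAAAAAAAAAAAAAAAAAAAAAAAAAAAAAAAAAAAAAAAAAAAAAAAAAAAAAAAAAAAAAAAAAAAAAAAAAAAAAAAAAAAAAAAAAAAAAAAAAAAAAAAAAAAAAAAAAAAAAAAAAAAAAAAAAAAAAAAAAAAAAAAABwAAAAAAAAAAAAAAH4ADAAAAAAAAAAAAf8ADwAAAAAAAAAAH/8ADwAAAAAAAAAA//8AD4AAAAAAAACH/88AB4AAAAAAAAD//4cAA4AAAAAAAAD//weAI8AAAAAAAAD//geAI+AAAAAAAAD//AfgP/gAAAAAAAD/+Afwf/4gAAAAAAD/+Af8f//4AAAAAAD/+Af/8A/4AAAAAAD/+AP/wAfwAAAAAAD//AB/wAPAAAAAAAD//gA/wAAAAAAAAAD//+A/wAAAAAAAAAD/z/A/wAAAAAAAAAD/x/w/wAAAAAAAAAD/j///gAAAAAAAAAD/j///gAAAAAAAAAAPn///wAAAAAAAAAAP////wAAAAAAAAAAf////wAAAAAAAAAAf////4AAAAAAAAAAf////4AAAAAAAAAA/////4AAAAAAAAAA/////4AAAAAAAAAA/////8AAAAAAAAAB/////8AAAGAAAAAB/////8AAAeAAAAAB/////8AAA/AAAAAB/////+AAB/AAAAAB/////+AAB/gAAAAB/////+AAB/wAAAAB//////AAB/wAAAAA//////EAA/4AAAAAf/////+AA/4AAAAAH/////8AA/8AAAAAD//+B/8AB/+AAAAAD//8A/8AP//AAAAAD//4Af8D///AAAAAD//4AP8/////gAAAD//4AH//////wAAAB//8AH//////wAAAB///Af//////4AAAB///////////4AAAD///////////4AAAH///////////4AAAH///////////wAAAP///////////wAAA////////////wAAA////////////gAAAf///////////hgAAf///////////jgAA="/>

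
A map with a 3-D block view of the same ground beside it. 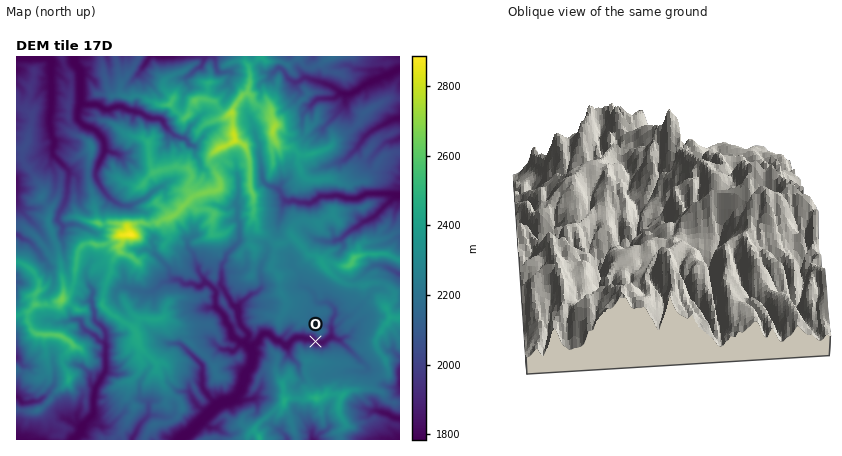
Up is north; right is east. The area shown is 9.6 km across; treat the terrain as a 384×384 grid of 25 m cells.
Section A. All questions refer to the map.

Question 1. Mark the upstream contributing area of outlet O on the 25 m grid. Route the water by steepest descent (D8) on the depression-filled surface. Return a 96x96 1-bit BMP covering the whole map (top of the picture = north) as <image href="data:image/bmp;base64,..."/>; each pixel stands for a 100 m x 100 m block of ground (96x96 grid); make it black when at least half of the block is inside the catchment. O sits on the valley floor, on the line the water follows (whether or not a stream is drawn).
<image width="96" height="96" href="data:image/bmp;base64,Qk2+BAAAAAAAAD4AAAAoAAAAYAAAAGAAAAABAAEAAAAAAIAEAAATCwAAEwsAAAIAAAAAAAAA////AAAAAAAAAAAAAAAAAAAAAAAAAAAAAAAAAAAAAAAAAAAAAAAAAAAAAAAAAAAAAAAAAAAAAAAAAAAAAAAAAAAAAAAAAAAAAAAAAAAAAAAAAAAAAAAAAAAAAAAAAAAAAAAAAAAAAAAAAAAAAAAAAAAAAAAAAAAAAAAAAAAAAAAAAAAAAAAAAAAwAAAAAAAAAAAAAAB/wAAAAAAAAAAAAAB/+AAAAAAAAAAAAAB//4AAAAAAAAAAAAB//4AAAAAAAAAAAAB//+AAAAAAAAAAAAB///gAAAAAAAAAAAD///gAAAAAAAAAAAD///gAAAAAAAAAAAB///gAAAAAAAAAAAA///AAAAAAAAAAAAAf/+AAAAAAAAAAAAAf/+AAAAAAAAAAAAAf/8AAAAAAAAAAAAAf/8AAAAAAAAAAAAAf/8AAAAAAAAAAAAAP/+AAAAAAAAAAAAAP//AAAAAAAAAAAAA///AAAAAAAAAAAAD///gAAAAAAAAAAAH///gAAAAAAAAAAAH///gAAAAAAAAAAAP///gAAAAAAAAAAAf///gAAAAAAAAAAA////wAAAAAAAAAAB////4AAAAAAAAAAD////4AAAAAAAAAAD////wAAAAAAAAAAD////gAAAAAAAAAAD//wAAAAAAAAAAAAD//AAAAAAAAAAAAAH/+AAAAAAAAAAAAAP/8AAAAAAAAAAAAAP/4AAAAAAAAAAAAAP/wAAAAAAAAAAAAAP/wAAAAAAAAAAAAAP+AAAAAAAAAAAAAAH8AAAAAAAAAAAAAAH4AAAAAAAAAAAAAAB4AAAAAAAAAAAAAAAQAAAAAAAAAAAAAAAAAAAAAAAAAAAAAAAAAAAAAAAAAAAAAAAAAAAAAAAAAAAAAAAAAAAAAAAAAAAAAAAAAAAAAAAAAAAAAAAAAAAAAAAAAAAAAAAAAAAAAAAAAAAAAAAAAAAAAAAAAAAAAAAAAAAAAAAAAAAAAAAAAAAAAAAAAAAAAAAAAAAAAAAAAAAAAAAAAAAAAAAAAAAAAAAAAAAAAAAAAAAAAAAAAAAAAAAAAAAAAAAAAAAAAAAAAAAAAAAAAAAAAAAAAAAAAAAAAAAAAAAAAAAAAAAAAAAAAAAAAAAAAAAAAAAAAAAAAAAAAAAAAAAAAAAAAAAAAAAAAAAAAAAAAAAAAAAAAAAAAAAAAAAAAAAAAAAAAAAAAAAAAAAAAAAAAAAAAAAAAAAAAAAAAAAAAAAAAAAAAAAAAAAAAAAAAAAAAAAAAAAAAAAAAAAAAAAAAAAAAAAAAAAAAAAAAAAAAAAAAAAAAAAAAAAAAAAAAAAAAAAAAAAAAAAAAAAAAAAAAAAAAAAAAAAAAAAAAAAAAAAAAAAAAAAAAAAAAAAAAAAAAAAAAAAAAAAAAAAAAAAAAAAAAAAAAAAAAAAAAAAAAAAAAAAAAAAAAAAAAAAAAAAAAAAAAAAAAAAAAAAAAAAAAAAAAAAAAAAAAAAAAAAAAAAAAAAAAAAAAAAAAAAAAAAAAAAAAAAAAAAAAAAAAAAAAAAAAAAAAAAAAAAA="/>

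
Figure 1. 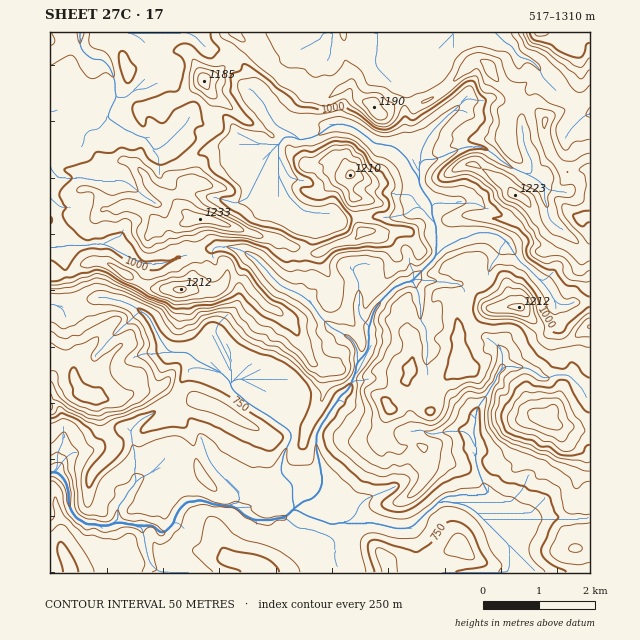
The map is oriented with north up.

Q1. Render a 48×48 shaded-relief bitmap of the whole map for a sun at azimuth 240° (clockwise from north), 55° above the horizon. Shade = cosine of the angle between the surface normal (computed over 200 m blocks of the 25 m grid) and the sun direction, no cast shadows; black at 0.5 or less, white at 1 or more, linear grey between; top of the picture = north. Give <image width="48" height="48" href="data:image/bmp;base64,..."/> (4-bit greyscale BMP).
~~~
<image width="48" height="48" href="data:image/bmp;base64,Qk32BAAAAAAAAHYAAAAoAAAAMAAAADAAAAABAAQAAAAAAIAEAAATCwAAEwsAABAAAAAAAAAAAAAAABEREQAiIiIAMzMzAERERABVVVUAZmZmAHd3dwCIiIgAmZmZAKqqqgC7u7sAzMzMAN3d3QDu7u4A////ALpniZmaqrzMqpdmeZqs7IiaqrqHmazdy7hniZibqry6mHZniZq92meKu7hXmr3cupdneIeamqu4d3d4maq8plaKu5RYqrzLqYY1eIeJqqund4iZmqqqhomqumRpqqu6iHNKqau7urqHeJmqqqqqq7urqGaJqqu7qlXdmby6mqmIiaqqqqqrzMqamHiaqrzMuijseKqqmau6mqqqqqq7zMt2maqqu7zduhrreKqqqrupqqqaqqvMu8y2eaqrzMzMuo3reJqqqrqJqqqaqrzdy7zKeJm8y7zMy97bp4mqq7mau7qrqs3d26vJeHi8u7zdzMzMuniqq6mru7qrqt3dy6qpZmi83N3tqbvNynmqq6q8zLqKqt3MupmXZVnO7d3ch6vdyYu6q6vMy5drqru7upmZh3vv/d3JZqztqJq7uqzMp1abqqq7zKnLdWvv7dyVRM3cqXaKurupVYqqupq87anLY1rty6hjNf7bmIhmmql1aamavJnO65qpdWnsuoZDV+2od4h3Z4ZnmZqq3bjNyrqZmZmauWRnedyXiIdURXiZqqqs7siKvMqIvLlYqXm6q7qIiHYzV4maqqve/IdIu7qIu6dFnM3Kq4iImXU1iaqqrM3u12ZIu7qIvJZnvd26u2eJiYUmu6mr3t3dlVWJrMuIu4Z6zdyZu1eJh3Mp3Iit7t3bVFm4vdp5u5irzdlZvXiYhzF97Iat7t22NJuXzMl6u6vcvaJJmaqodVne7JiJ3tpBObl4q7iLy63tyhBZqbuZm97u25qHrYAVnLh5qqibuZuYlACLzKmJzd7cqHeIlwKLu7h6uYm7urqZggXN3ZmpztZnZmaIYBnMu6aKqqi8u7qZYmzu24rMuDaqmYiGAZ3cu3abvMqaqph2aN7N3JqpdozamqmGWt7aqneavKqmeYdnne7Mu6q6qr7amqmrvNp0RovLqXlkipmazu65vau7qs7Lq5rMlTMkeIi7dWYlq6vN3vyL7au7y73JrLlQADZ5qqvrdlRYu7zM3umu26q8url5ulIBRomqy77rlTWKu6rO7rW8ibu6mIi7mHZ3Z5qs3M7pQ0aby73v6iWqq7upiZzHipdTSJqsze63QzWt273ugTnMzKqpmrx1iGMkeaqt7dyTATaszc3XNqzdupmaqadHiIZXmqrNyqpgA2iruqg0u63YiZmZiYeJqph4mqq6ZnYAF5qruoeN2K2ViKqpmZmqqqqImrqIiGMDq7q7u7vNqMxmmKqZmauqqqqnrJeaqYed63mqu6q8qMxmmaqZmruqmauqtli7u6ve6kiXmqvNqctliKqpmrqqmb3JRIvN3KrutVm3WKzduqdXmaqZmbqZmt2TN63uyqu6VGmalX3tyHZ6u6mZmrqZrOxCWc7aiJqWV5mZqo3shnesy5mInMmarNc1e9yYmZmHiqqqq8zYR4rN26l5vaiarKVprMmZmZqYqqmZq7uEWL3uypiLzJiaqoes3JiZmaqZqpmaqphmjO7tqIicypmamYrNyXiaqaqZqpmqmZiJvv27qg=="/>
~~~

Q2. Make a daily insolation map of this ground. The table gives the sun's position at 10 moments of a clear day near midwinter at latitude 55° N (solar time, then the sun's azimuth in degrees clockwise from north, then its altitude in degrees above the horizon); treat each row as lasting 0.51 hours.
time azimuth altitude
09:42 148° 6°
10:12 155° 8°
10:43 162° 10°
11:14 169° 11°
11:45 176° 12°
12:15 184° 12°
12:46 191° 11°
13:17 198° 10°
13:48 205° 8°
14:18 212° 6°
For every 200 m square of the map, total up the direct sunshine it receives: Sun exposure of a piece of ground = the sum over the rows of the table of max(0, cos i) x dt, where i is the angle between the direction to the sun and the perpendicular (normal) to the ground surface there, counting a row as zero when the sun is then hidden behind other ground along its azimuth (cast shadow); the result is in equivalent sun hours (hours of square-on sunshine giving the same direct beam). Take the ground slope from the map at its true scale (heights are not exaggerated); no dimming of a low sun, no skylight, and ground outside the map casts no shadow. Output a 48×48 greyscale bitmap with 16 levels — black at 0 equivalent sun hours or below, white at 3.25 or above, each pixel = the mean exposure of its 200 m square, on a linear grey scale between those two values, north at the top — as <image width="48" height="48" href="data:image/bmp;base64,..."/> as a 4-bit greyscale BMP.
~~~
<image width="48" height="48" href="data:image/bmp;base64,Qk32BAAAAAAAAHYAAAAoAAAAMAAAADAAAAABAAQAAAAAAIAEAAATCwAAEwsAABAAAAAAAAAAAAAAABEREQAiIiIAMzMzAERERABVVVUAZmZmAHd3dwCIiIgAmZmZAKqqqgC7u7sAzMzMAN3d3QDu7u4A////AEQjNEVEVVZ4ZUMiNERFZURFZ4mFREaamEMiMzMkRWVDIRARI0RFYyITVnUSRFaHiCISIiMyEyIyAAASNEREIAABEzIjRDIiMxEAAAEQEjMxEREjNEQyAAARIQEjRDIiEgACUzV4YjMSISMzRERDIUVCIAEzREMgEjBKZVZlZBEAE0VUREVUacyUEAI0REVXhjE2RVNER1RnZVVFVERWMSbKUzM0VndVVRFXZGQzNWdTRVVUVUVolyBLqHZXiIiFVgREl1VENFQkVVVGVVaIq5ZGqpd5eHZ3eVQxWoVUREJFVmdndWiJmZl1VlNlVXebupcyFYdlVENWZnh1dXmYdndlUyMjab7f2HVWYzaIdmVmd4eDVWZVVUIyIzNZ3+zZaGVohCRpqmeIiGIURiIiNVQkQzRqvdy4dcve3MgzZ3mYYgA0JiESN7q+yXVWVnZCEZ/93//GJIhjEBMzI2ETZleEZ3ZCEhEiEYuHU0isgjIQAjNEM2QlciVCOKpzAAAAEnYwEiNDgwABIzREWaxzADVCSc6iEAAAJHQxIiEhEwEjNERGvcyiNERTNqpzEAABNGMzNCAAATM0REWLtiIiASIyMzI0MyJFVSEUI3YgAkRER6zNgxAjERIzIjISVFiHdgABQSQyWHRFjMu5UjEUIzUzVDI0ZWYzmgAAFQETfMhXmamXMxNjNVISIjV5iJYAFwAAASAVq9zbmZuUImhkRDMkRDXP/7IAABEQAAGO7+//qJUQA3ZFYSITRDRWd0IRAJhSAV3//uzeyUAAJFVVZQEjUyMAAAEkRf7bvv9SESEVhQADVlRFV0ARATMAAAE2qFbP/4IAAAACIAA3d3IlNJlUaGQQAAR3mhImcgARAAARAASarJZmVXe1ATMQADmoiTMQAAKXMBEAAnqYZI7/7XVlEAAAACWaVFRDEBaLu5hoz+hBAAJryYpRIgAAEkdSJ1VneGQmi9/+kwAAAAACMiMjRlRHuqUUqEQkmrdAEzQwAAAAAAAhAAABM2d2aZM4ZDRDI1UQIQAAAAABR2XMpyATIgAY3XJDADV2EAAlIAAAAAEkh6tiETIkiGV3hREgAjEREQFQAjMQACMyFHuYVEMlvczLMAElREQ0VEYgAAAAEjM1ymMyABMxJ+6BABRWVTIQI0EAAAARIjM1IjIBABIyEBIAFDSBACQyAAABEQIiIzMxAAAAABMzMQABY0ZAADRDIhAiMjRmM0UgAAAAFXZTIhAUQ0YhAENEMzVUQzNFemEjEAABftqlIRACNFVTEUM0REVXZERXkhNVZTA4yIrKUgE1RVM1U0REQyIzV2eoECRYzN26QSZbtiIxJjAANUQzNFMQAoxyEjWqVCdxAAEAbIaocxACZ0QyI2ZDIldVRnuEERAhACMhA9uJECE1ZyMyJGRUQyADiLciMyIQAkQzIVuEEBNoqSEiRTI0ZjAASXRDMzMyMzREMhMgIkisuVMmdiMzIwAEeEM0Q0RDQzM0QxAAFM/ZZjIjRDNEMhE3gyNERERERERFQyEBN5t0WA=="/>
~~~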